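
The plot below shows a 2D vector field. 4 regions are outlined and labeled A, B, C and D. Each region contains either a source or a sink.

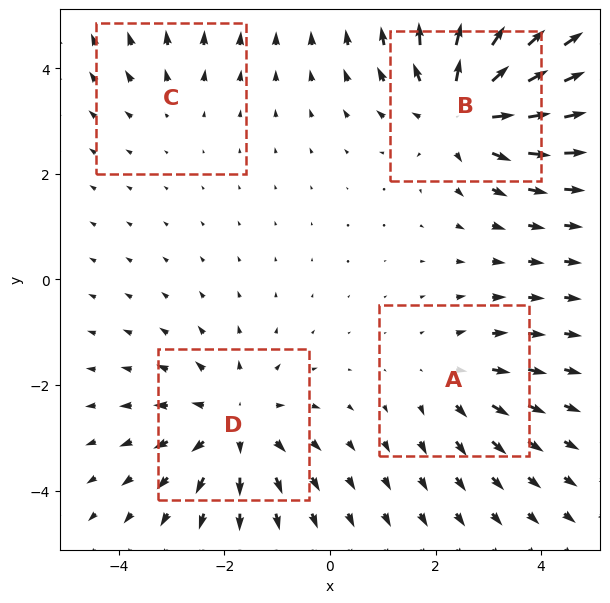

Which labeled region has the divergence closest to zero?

C

Divergence at each region's feature centre — A: about +3, B: about +6, C: about +2, D: about +4. Region C is closest to zero.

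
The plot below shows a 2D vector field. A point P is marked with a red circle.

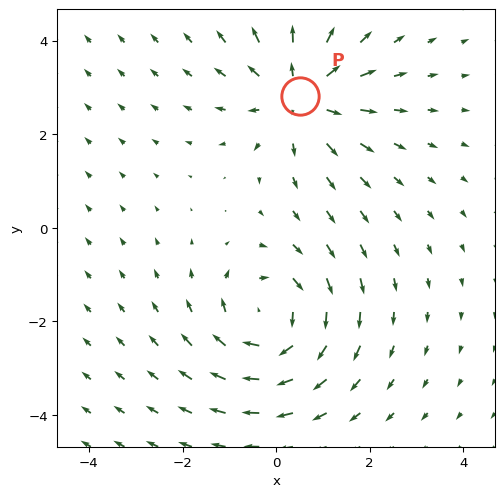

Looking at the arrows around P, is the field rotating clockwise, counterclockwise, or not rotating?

not rotating

Near P at (0.5, 2.8) the arrows show no circulation. The curl there is ≈0.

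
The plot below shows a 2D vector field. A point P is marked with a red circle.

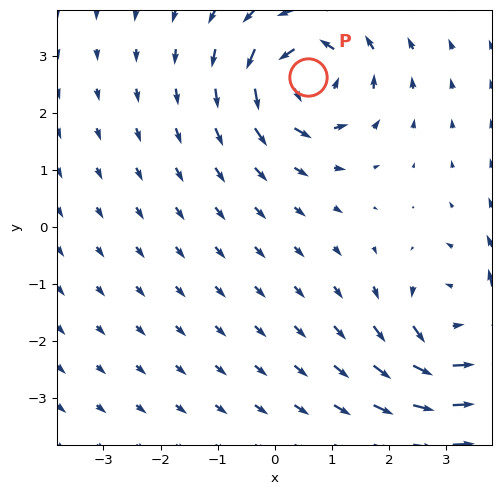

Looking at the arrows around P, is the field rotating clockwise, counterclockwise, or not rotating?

Near P at (0.6, 2.6) the arrows circulate counterclockwise. The curl (z-component) there is about +6; positive curl means counterclockwise rotation.

counterclockwise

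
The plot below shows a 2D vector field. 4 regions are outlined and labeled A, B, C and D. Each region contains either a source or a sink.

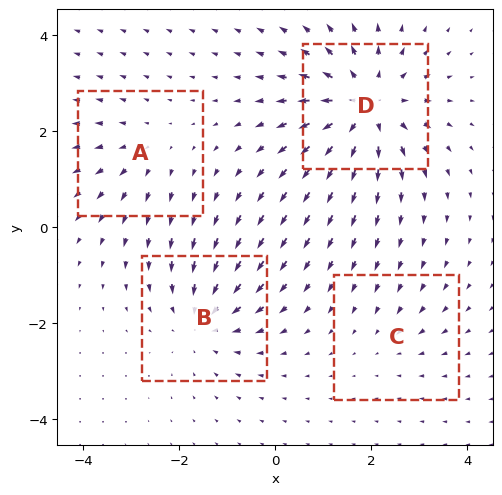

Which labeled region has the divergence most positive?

D

Divergence at each region's feature centre — A: about +3, B: about -4, C: about -2, D: about +7. Region D is most positive.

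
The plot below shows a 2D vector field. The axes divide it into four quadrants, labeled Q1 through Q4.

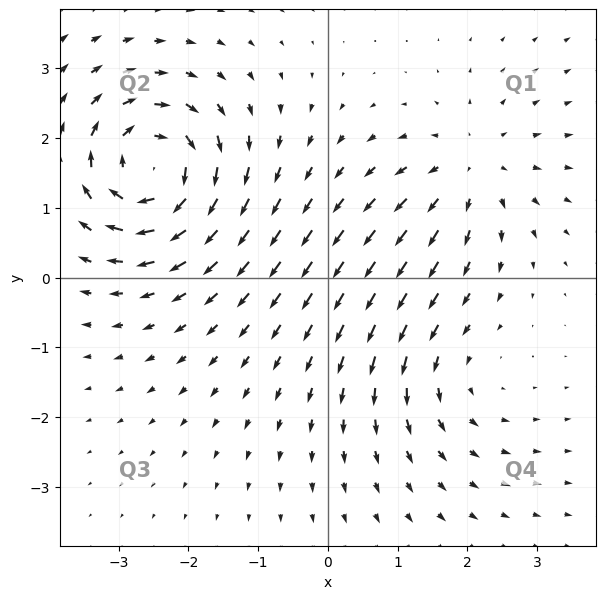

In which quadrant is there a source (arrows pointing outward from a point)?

Q1

The source sits at approximately (2.1, 1.6), which lies in quadrant Q1. The divergence there is about +3, positive as expected for a source.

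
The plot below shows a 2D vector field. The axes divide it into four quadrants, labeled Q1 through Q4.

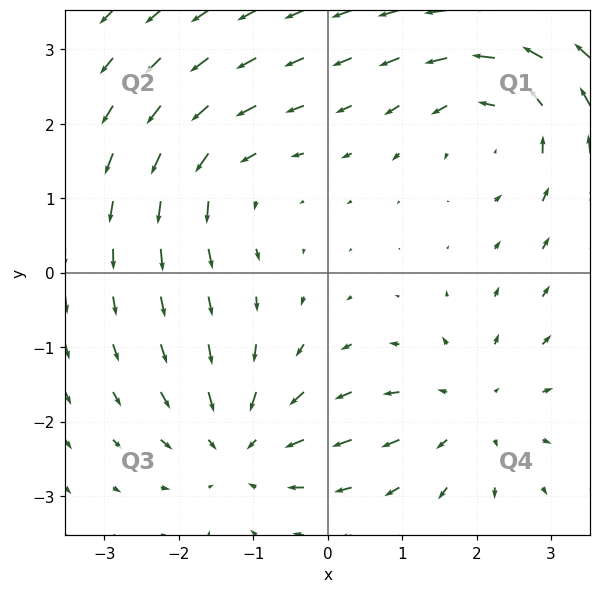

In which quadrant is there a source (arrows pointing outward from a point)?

The source sits at approximately (1.9, -1.9), which lies in quadrant Q4. The divergence there is about +4, positive as expected for a source.

Q4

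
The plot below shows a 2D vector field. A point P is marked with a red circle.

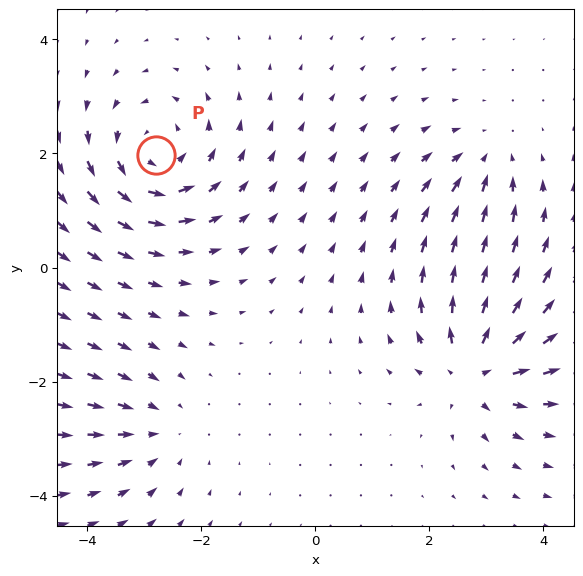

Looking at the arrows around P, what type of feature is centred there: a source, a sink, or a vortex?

vortex

At P (-2.8, 2.0) the arrows circulate counterclockwise. Divergence ≈0, curl about +5 — near-zero divergence with nonzero curl is a vortex.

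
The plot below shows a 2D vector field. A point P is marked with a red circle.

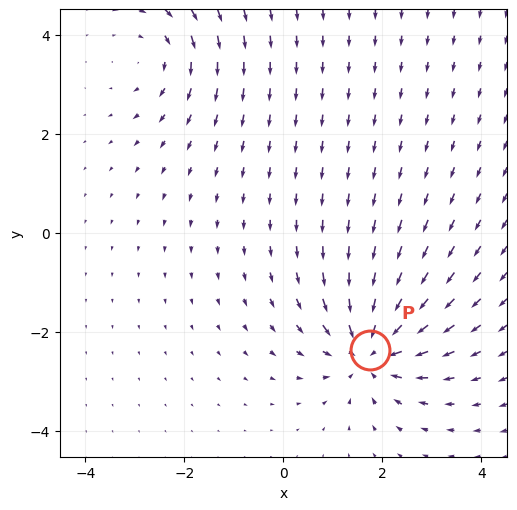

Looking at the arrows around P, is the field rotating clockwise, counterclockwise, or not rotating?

not rotating

Near P at (1.7, -2.4) the arrows show no circulation. The curl there is ≈0.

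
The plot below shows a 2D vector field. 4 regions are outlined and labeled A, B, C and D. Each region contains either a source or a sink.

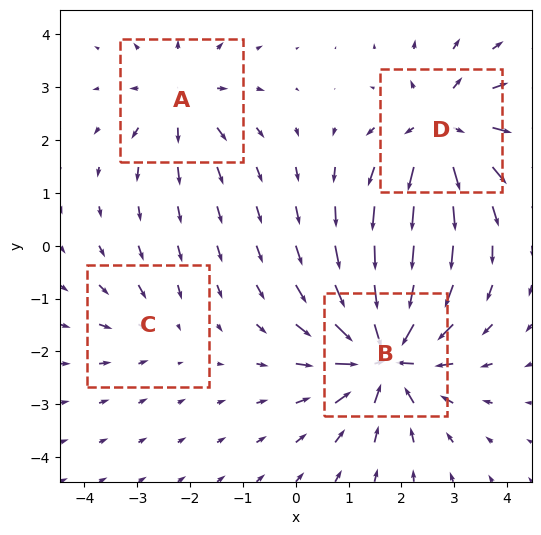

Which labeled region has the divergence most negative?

B

Divergence at each region's feature centre — A: about +4, B: about -8, C: about -2, D: about +6. Region B is most negative.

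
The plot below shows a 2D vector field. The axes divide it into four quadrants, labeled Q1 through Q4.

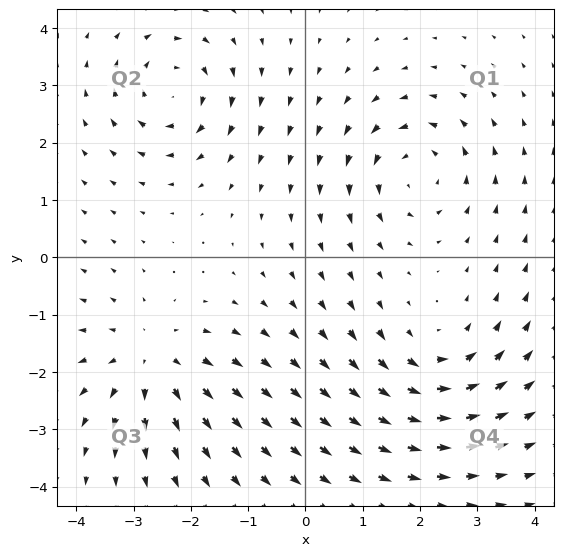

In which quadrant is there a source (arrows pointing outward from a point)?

Q3

The source sits at approximately (-2.7, -1.8), which lies in quadrant Q3. The divergence there is about +4, positive as expected for a source.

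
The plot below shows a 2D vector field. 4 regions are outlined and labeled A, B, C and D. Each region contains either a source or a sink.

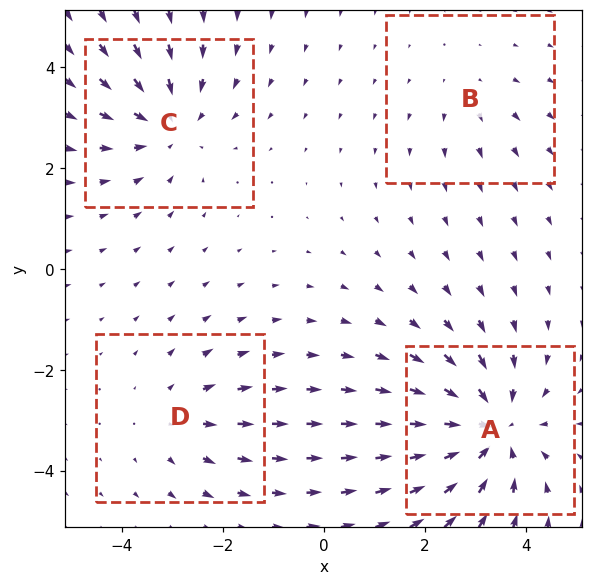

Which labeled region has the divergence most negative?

Divergence at each region's feature centre — A: about -6, B: about +2, C: about -4, D: about +3. Region A is most negative.

A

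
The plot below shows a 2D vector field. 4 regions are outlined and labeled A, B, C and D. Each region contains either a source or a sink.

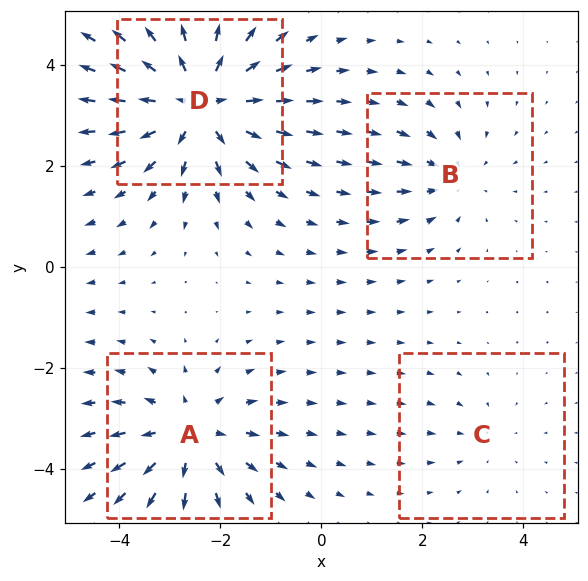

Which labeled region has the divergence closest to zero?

C

Divergence at each region's feature centre — A: about +5, B: about -3, C: about -2, D: about +7. Region C is closest to zero.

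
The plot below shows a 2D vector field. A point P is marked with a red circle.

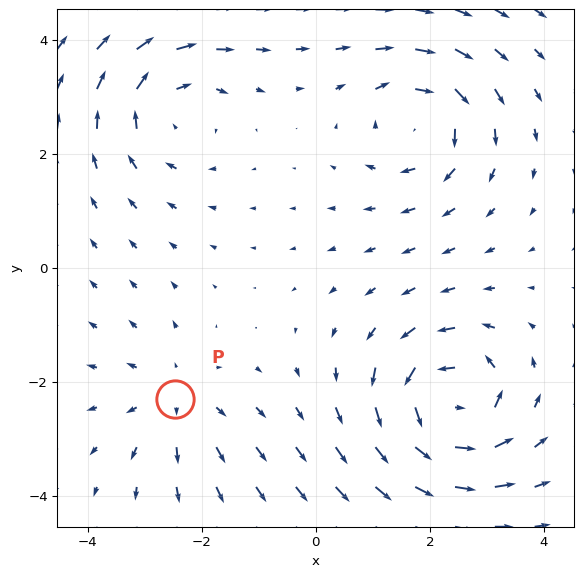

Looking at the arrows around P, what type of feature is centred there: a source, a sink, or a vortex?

source

At P (-2.5, -2.3) the arrows spread outward. Divergence about +3, curl ≈0 — positive divergence with near-zero curl is a source.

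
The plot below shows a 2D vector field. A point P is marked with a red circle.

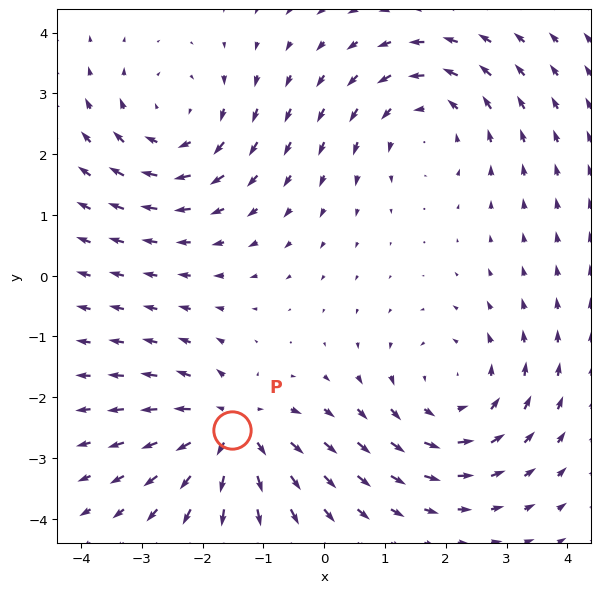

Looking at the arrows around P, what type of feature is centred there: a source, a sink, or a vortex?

At P (-1.5, -2.5) the arrows spread outward. Divergence about +5, curl ≈0 — positive divergence with near-zero curl is a source.

source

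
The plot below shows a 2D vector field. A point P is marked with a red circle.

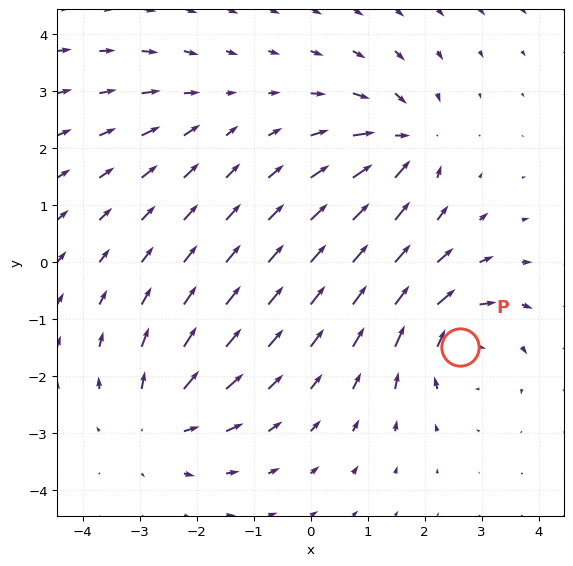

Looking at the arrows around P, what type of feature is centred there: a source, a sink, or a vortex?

vortex

At P (2.6, -1.5) the arrows circulate clockwise. Divergence ≈0, curl about -6 — near-zero divergence with nonzero curl is a vortex.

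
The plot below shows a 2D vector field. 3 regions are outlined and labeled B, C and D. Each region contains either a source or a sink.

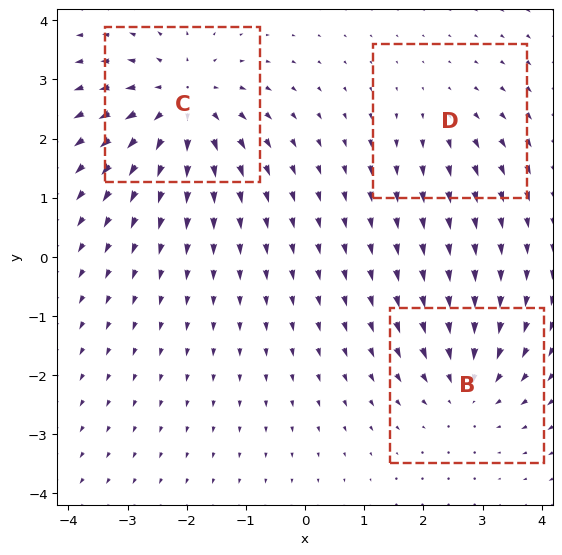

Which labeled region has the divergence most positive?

C

Divergence at each region's feature centre — B: about -4, C: about +5, D: about +2. Region C is most positive.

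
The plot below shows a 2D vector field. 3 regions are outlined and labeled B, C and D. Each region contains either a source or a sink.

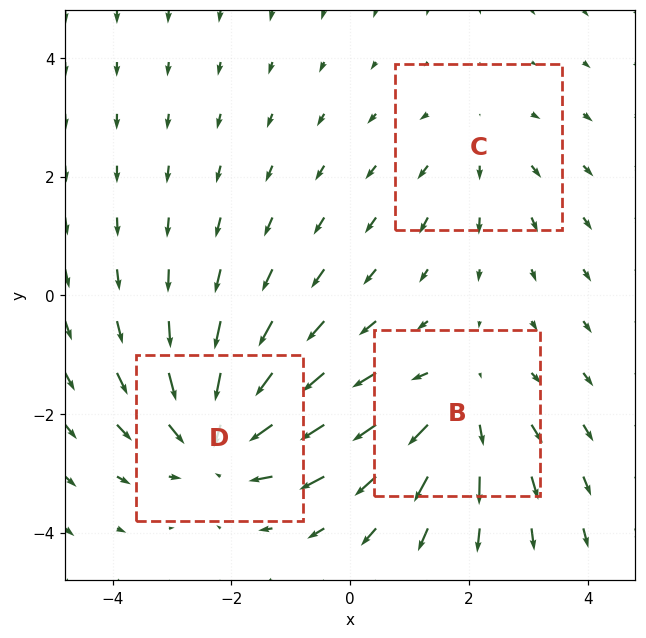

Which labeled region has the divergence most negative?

Divergence at each region's feature centre — B: about +3, C: about +2, D: about -4. Region D is most negative.

D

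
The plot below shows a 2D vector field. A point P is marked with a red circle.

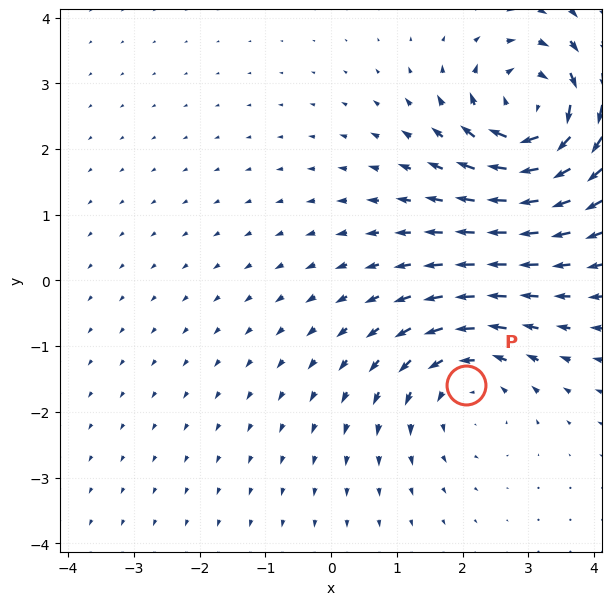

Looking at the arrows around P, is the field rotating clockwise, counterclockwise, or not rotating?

counterclockwise

Near P at (2.1, -1.6) the arrows circulate counterclockwise. The curl (z-component) there is about +4; positive curl means counterclockwise rotation.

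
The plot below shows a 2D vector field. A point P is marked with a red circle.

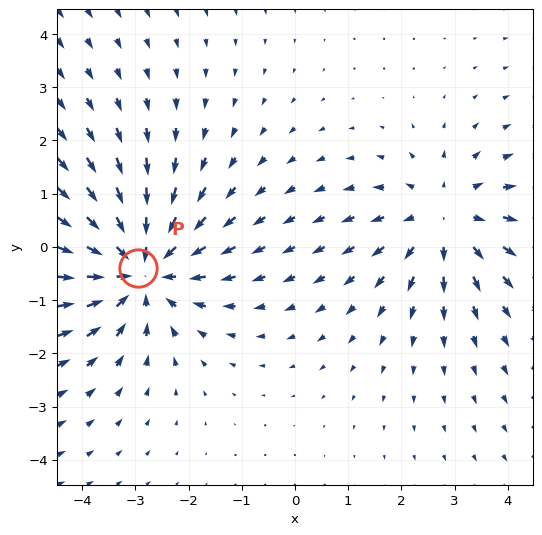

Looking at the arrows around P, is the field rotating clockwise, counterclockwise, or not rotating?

Near P at (-2.9, -0.4) the arrows show no circulation. The curl there is ≈0.

not rotating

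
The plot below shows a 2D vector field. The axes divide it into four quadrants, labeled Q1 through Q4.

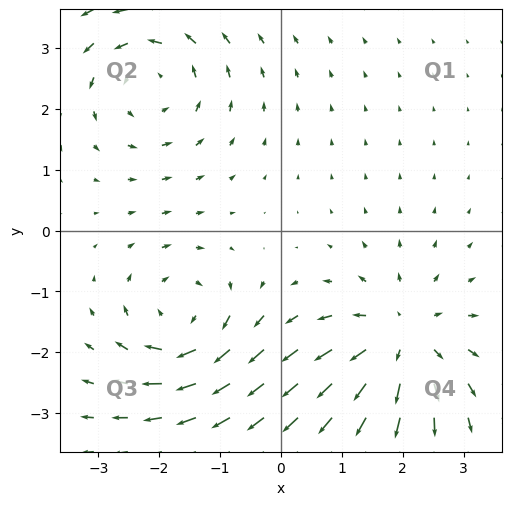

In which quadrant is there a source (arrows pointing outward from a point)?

The source sits at approximately (2.0, -1.8), which lies in quadrant Q4. The divergence there is about +4, positive as expected for a source.

Q4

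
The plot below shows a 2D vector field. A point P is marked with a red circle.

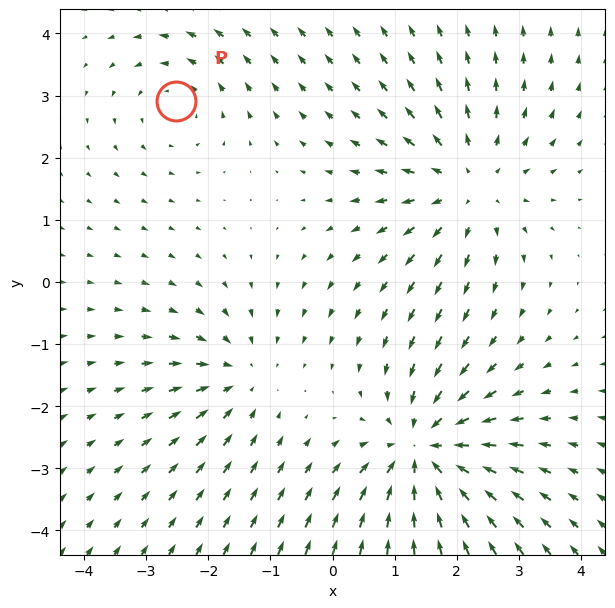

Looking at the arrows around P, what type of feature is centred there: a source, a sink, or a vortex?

At P (-2.5, 2.9) the arrows circulate counterclockwise. Divergence ≈0, curl about +3 — near-zero divergence with nonzero curl is a vortex.

vortex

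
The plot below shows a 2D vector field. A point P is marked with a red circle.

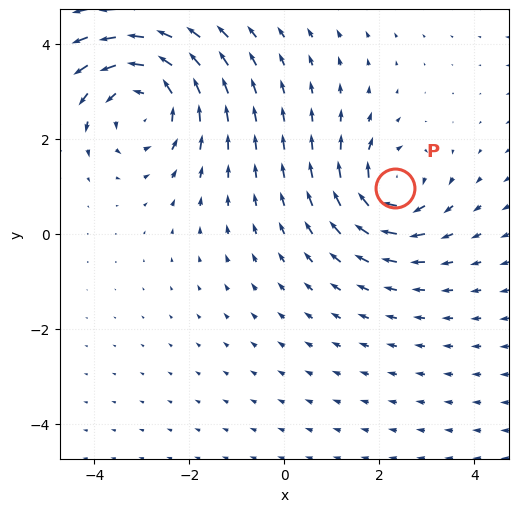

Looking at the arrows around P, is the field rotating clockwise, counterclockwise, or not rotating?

clockwise

Near P at (2.3, 1.0) the arrows circulate clockwise. The curl (z-component) there is about -4; negative curl means clockwise rotation.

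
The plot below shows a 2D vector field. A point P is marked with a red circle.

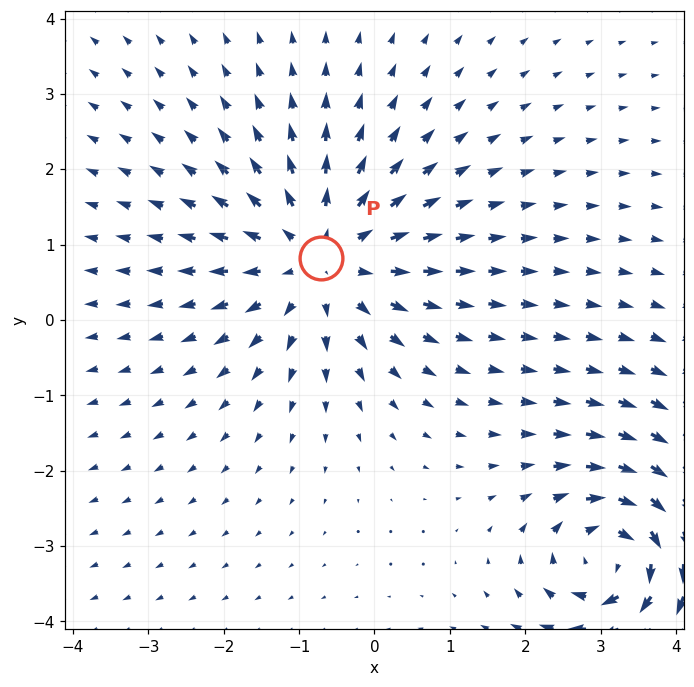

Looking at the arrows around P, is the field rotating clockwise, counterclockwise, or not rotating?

not rotating

Near P at (-0.7, 0.8) the arrows show no circulation. The curl there is ≈0.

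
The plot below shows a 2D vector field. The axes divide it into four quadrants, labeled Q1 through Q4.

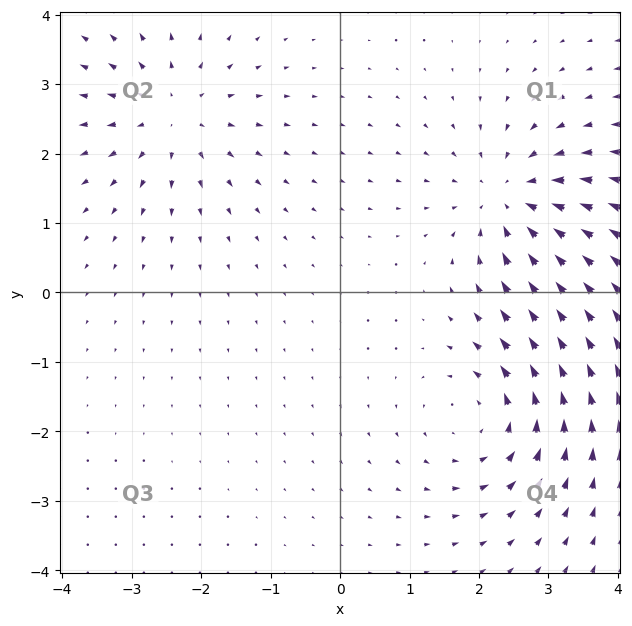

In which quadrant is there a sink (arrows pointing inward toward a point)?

The sink sits at approximately (2.5, 1.3), which lies in quadrant Q1. The divergence there is about -5, negative as expected for a sink.

Q1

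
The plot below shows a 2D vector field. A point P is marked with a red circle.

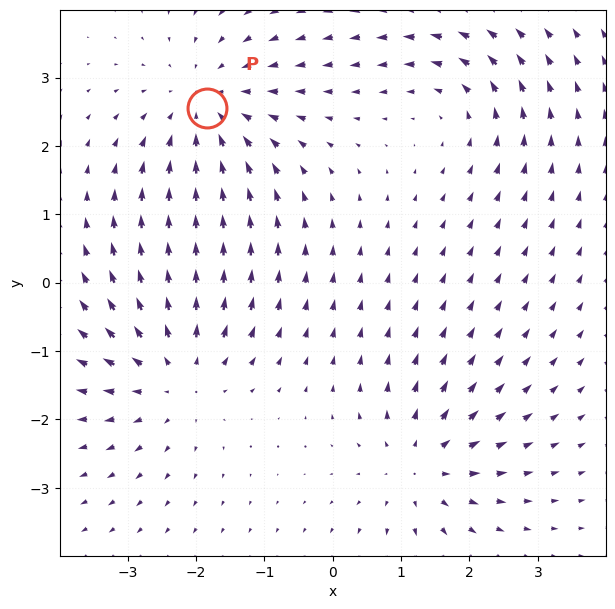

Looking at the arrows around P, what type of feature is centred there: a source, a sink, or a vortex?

At P (-1.8, 2.6) the arrows converge inward. Divergence about -3, curl ≈0 — negative divergence with near-zero curl is a sink.

sink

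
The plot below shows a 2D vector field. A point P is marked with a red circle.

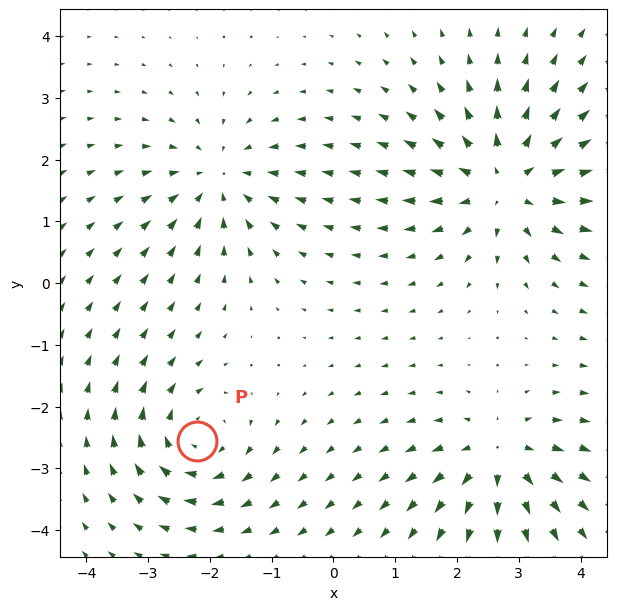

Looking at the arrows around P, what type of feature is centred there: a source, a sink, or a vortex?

At P (-2.2, -2.6) the arrows circulate clockwise. Divergence ≈0, curl about -3 — near-zero divergence with nonzero curl is a vortex.

vortex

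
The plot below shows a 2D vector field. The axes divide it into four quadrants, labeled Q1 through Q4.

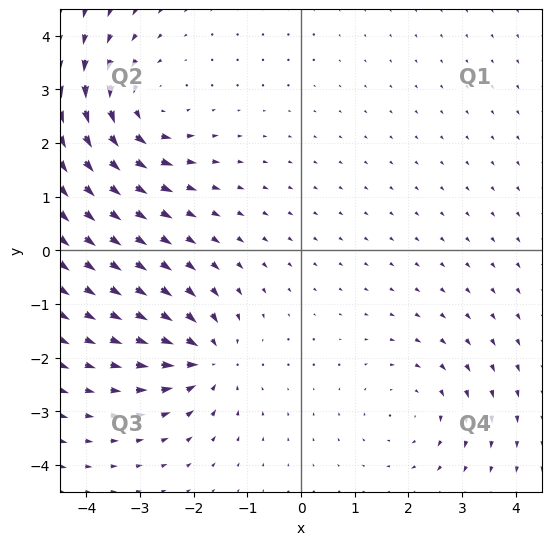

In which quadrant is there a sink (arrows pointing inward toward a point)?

Q3

The sink sits at approximately (-1.8, -2.0), which lies in quadrant Q3. The divergence there is about -5, negative as expected for a sink.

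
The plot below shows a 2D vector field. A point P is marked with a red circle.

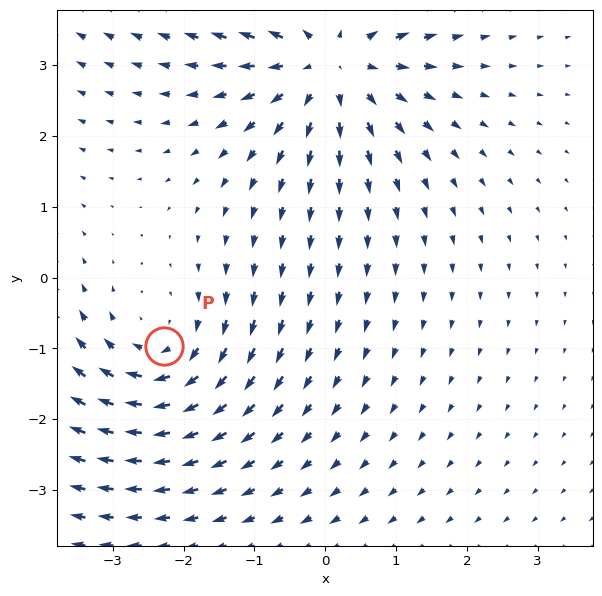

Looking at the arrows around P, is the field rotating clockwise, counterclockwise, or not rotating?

Near P at (-2.3, -1.0) the arrows circulate clockwise. The curl (z-component) there is about -2; negative curl means clockwise rotation.

clockwise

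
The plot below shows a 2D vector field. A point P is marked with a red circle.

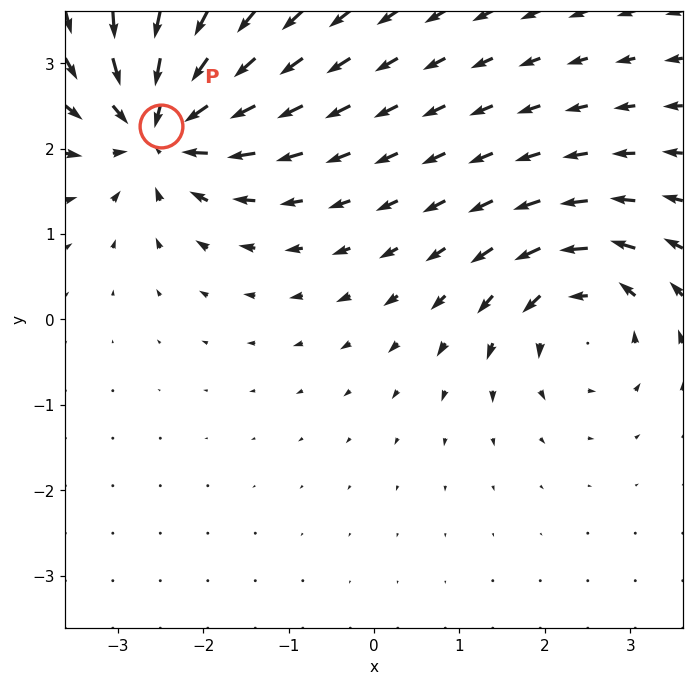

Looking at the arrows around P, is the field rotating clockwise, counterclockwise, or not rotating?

Near P at (-2.5, 2.3) the arrows show no circulation. The curl there is ≈0.

not rotating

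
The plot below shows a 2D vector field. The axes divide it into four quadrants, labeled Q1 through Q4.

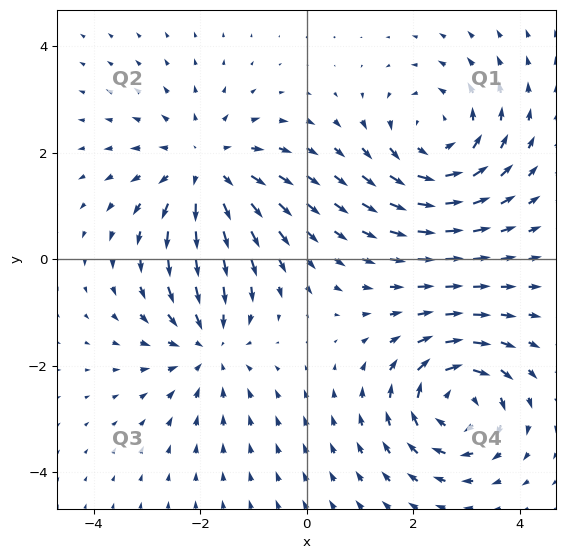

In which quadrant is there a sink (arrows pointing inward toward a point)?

Q3

The sink sits at approximately (-1.8, -1.6), which lies in quadrant Q3. The divergence there is about -3, negative as expected for a sink.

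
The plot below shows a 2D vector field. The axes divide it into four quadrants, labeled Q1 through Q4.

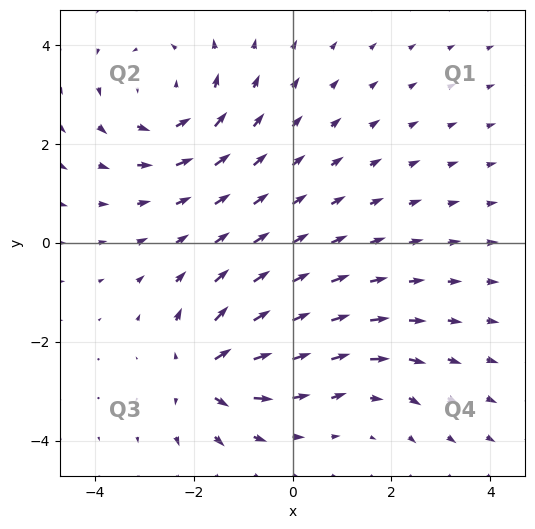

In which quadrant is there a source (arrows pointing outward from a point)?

Q3

The source sits at approximately (-1.8, -2.6), which lies in quadrant Q3. The divergence there is about +6, positive as expected for a source.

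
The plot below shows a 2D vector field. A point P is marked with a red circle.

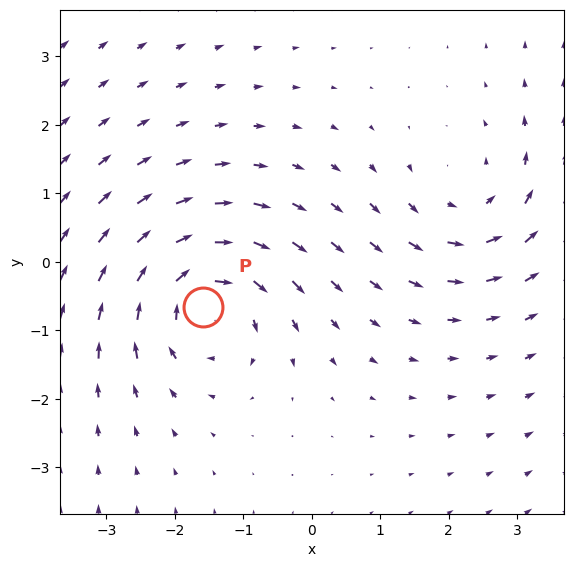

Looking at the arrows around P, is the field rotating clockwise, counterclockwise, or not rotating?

Near P at (-1.6, -0.7) the arrows circulate clockwise. The curl (z-component) there is about -5; negative curl means clockwise rotation.

clockwise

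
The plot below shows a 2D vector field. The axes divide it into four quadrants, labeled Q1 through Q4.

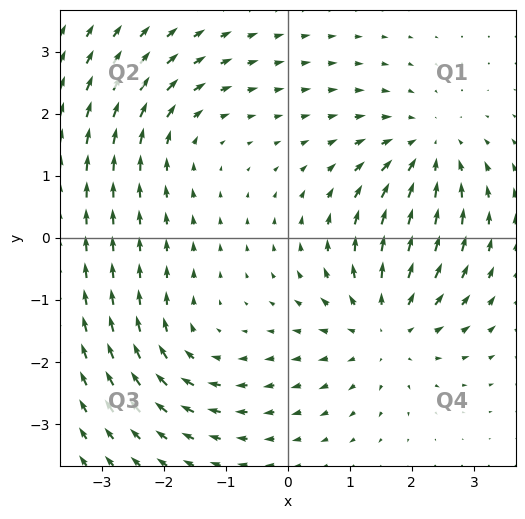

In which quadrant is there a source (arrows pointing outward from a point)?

Q4

The source sits at approximately (1.6, -1.4), which lies in quadrant Q4. The divergence there is about +4, positive as expected for a source.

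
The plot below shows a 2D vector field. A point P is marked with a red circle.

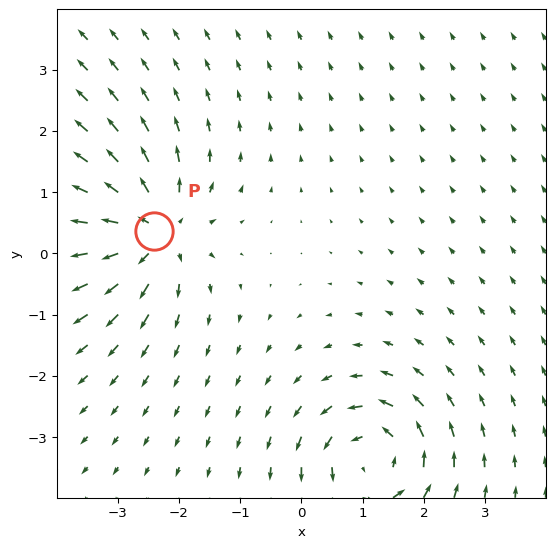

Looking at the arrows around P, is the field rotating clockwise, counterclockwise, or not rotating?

not rotating

Near P at (-2.4, 0.4) the arrows show no circulation. The curl there is ≈0.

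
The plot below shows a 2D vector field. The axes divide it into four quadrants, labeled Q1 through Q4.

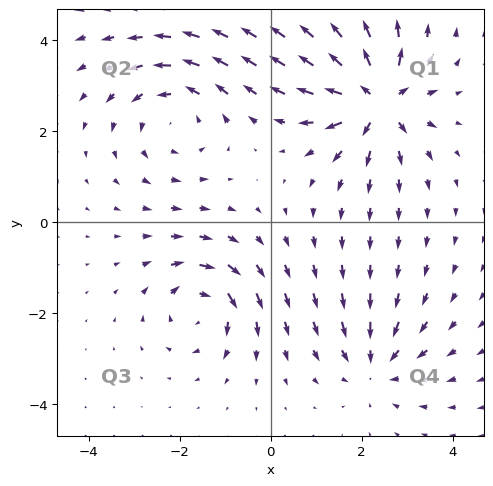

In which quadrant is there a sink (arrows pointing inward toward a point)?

Q4

The sink sits at approximately (2.3, -3.2), which lies in quadrant Q4. The divergence there is about -3, negative as expected for a sink.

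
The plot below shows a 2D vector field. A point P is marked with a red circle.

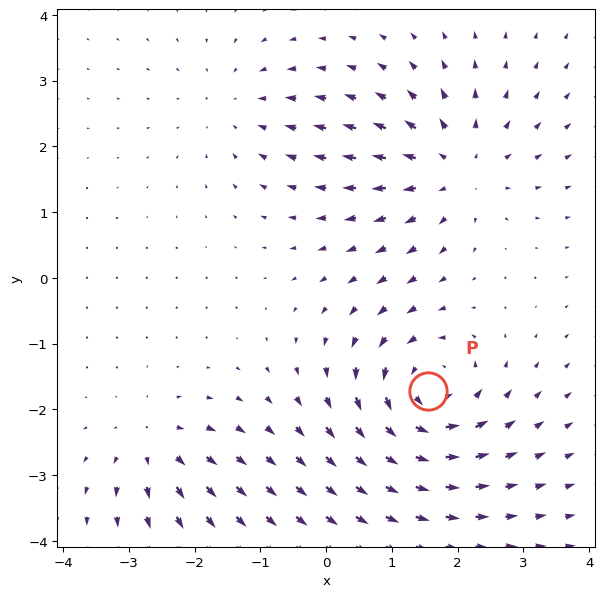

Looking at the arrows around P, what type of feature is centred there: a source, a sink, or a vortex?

vortex

At P (1.5, -1.7) the arrows circulate counterclockwise. Divergence ≈0, curl about +6 — near-zero divergence with nonzero curl is a vortex.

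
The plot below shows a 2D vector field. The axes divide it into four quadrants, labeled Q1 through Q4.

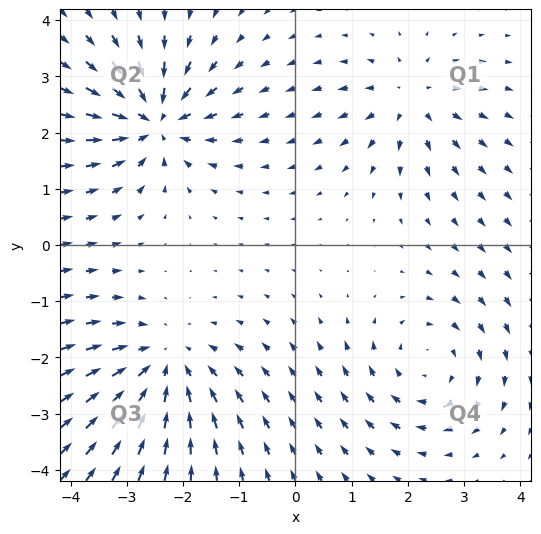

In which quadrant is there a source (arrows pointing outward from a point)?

Q1

The source sits at approximately (2.0, 2.6), which lies in quadrant Q1. The divergence there is about +4, positive as expected for a source.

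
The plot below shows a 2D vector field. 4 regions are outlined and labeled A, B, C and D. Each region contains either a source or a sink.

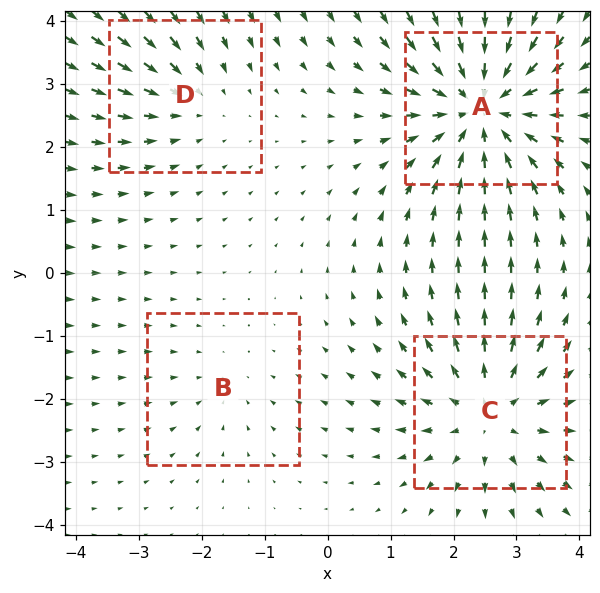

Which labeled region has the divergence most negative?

A

Divergence at each region's feature centre — A: about -6, B: about -2, C: about +5, D: about -3. Region A is most negative.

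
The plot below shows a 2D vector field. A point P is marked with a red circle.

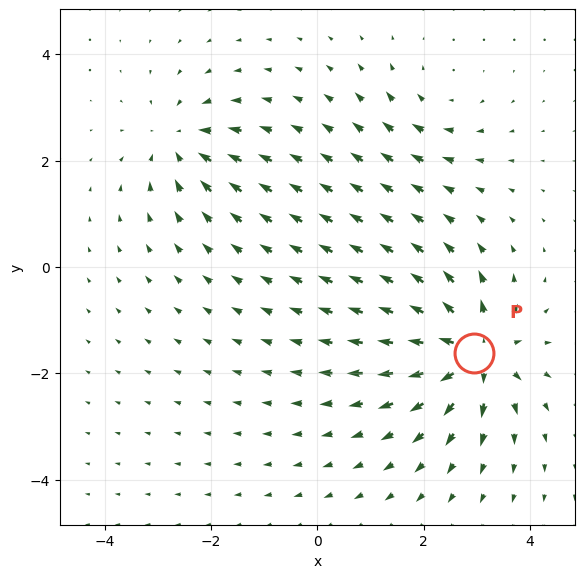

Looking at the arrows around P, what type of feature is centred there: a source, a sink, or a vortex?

At P (2.9, -1.6) the arrows spread outward. Divergence about +6, curl ≈0 — positive divergence with near-zero curl is a source.

source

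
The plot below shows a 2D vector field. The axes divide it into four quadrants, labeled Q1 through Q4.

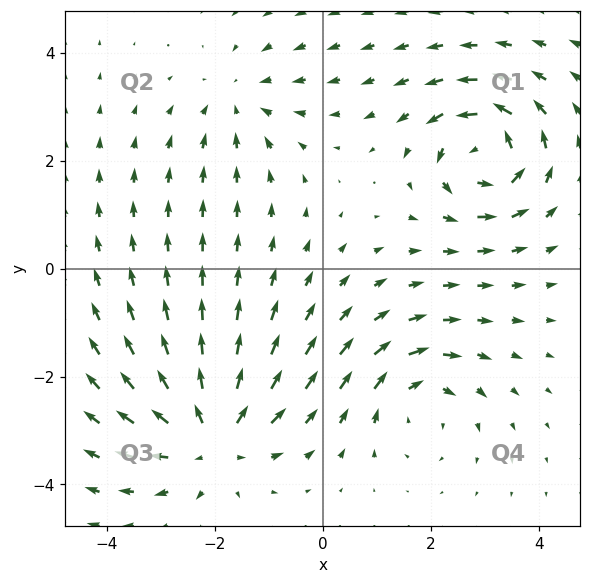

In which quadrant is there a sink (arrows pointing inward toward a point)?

The sink sits at approximately (-1.5, 3.1), which lies in quadrant Q2. The divergence there is about -2, negative as expected for a sink.

Q2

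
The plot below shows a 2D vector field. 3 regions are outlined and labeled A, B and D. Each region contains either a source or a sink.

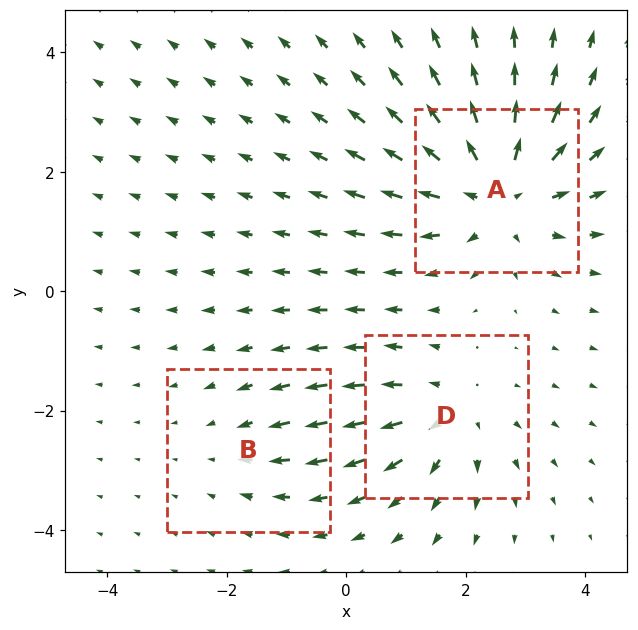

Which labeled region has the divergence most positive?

A

Divergence at each region's feature centre — A: about +5, B: about -1, D: about +3. Region A is most positive.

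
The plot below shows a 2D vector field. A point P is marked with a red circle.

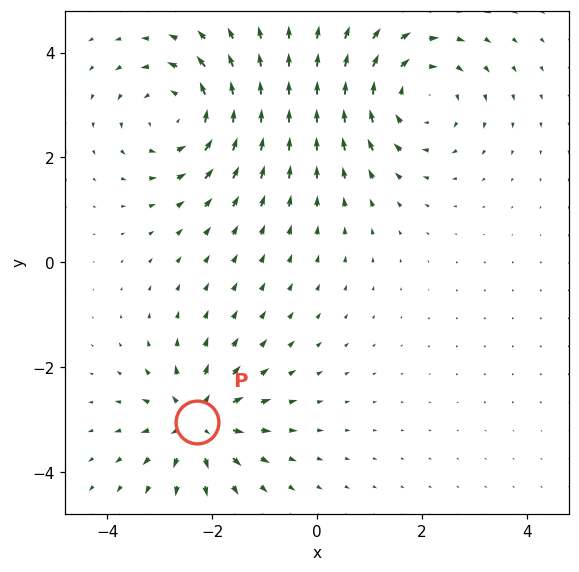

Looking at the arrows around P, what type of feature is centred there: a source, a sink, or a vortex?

source

At P (-2.3, -3.0) the arrows spread outward. Divergence about +5, curl ≈0 — positive divergence with near-zero curl is a source.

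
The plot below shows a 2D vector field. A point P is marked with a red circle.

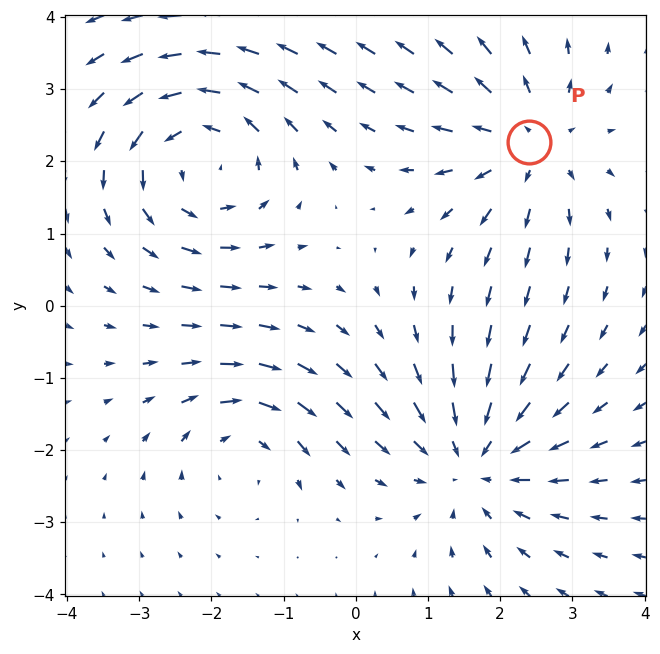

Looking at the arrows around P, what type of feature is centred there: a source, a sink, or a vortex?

source

At P (2.4, 2.3) the arrows spread outward. Divergence about +4, curl ≈0 — positive divergence with near-zero curl is a source.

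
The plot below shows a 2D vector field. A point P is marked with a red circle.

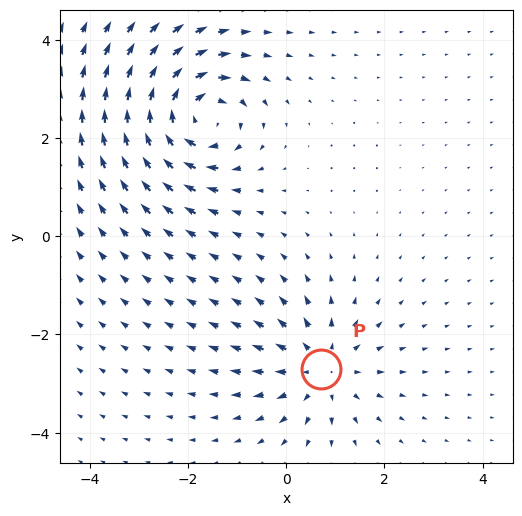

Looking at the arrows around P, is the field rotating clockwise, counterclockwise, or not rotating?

Near P at (0.7, -2.7) the arrows show no circulation. The curl there is ≈0.

not rotating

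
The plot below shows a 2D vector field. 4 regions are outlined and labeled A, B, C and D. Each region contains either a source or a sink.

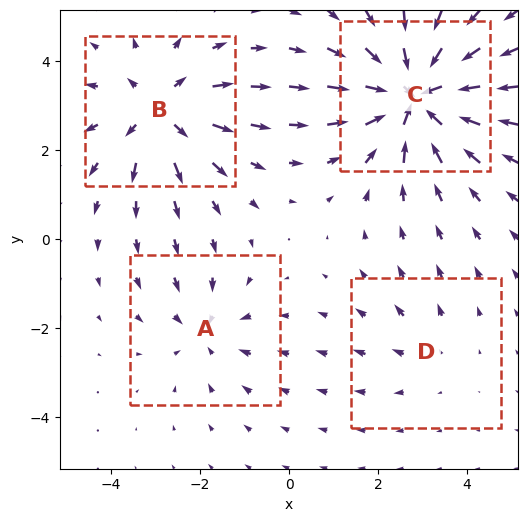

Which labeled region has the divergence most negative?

Divergence at each region's feature centre — A: about -3, B: about +4, C: about -6, D: about +2. Region C is most negative.

C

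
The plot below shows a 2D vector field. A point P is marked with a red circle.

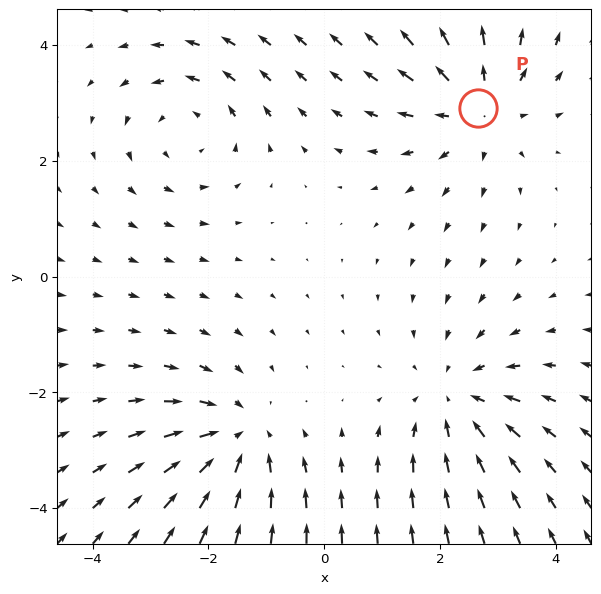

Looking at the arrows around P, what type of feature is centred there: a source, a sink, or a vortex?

At P (2.7, 2.9) the arrows spread outward. Divergence about +4, curl ≈0 — positive divergence with near-zero curl is a source.

source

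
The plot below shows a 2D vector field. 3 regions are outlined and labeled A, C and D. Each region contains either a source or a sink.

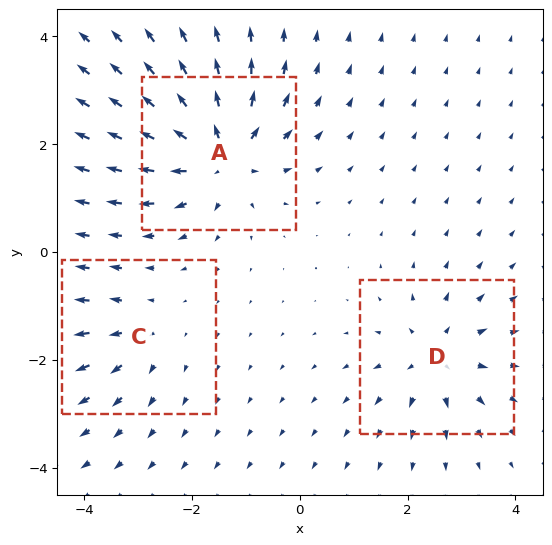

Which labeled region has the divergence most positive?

Divergence at each region's feature centre — A: about +6, C: about +3, D: about +4. Region A is most positive.

A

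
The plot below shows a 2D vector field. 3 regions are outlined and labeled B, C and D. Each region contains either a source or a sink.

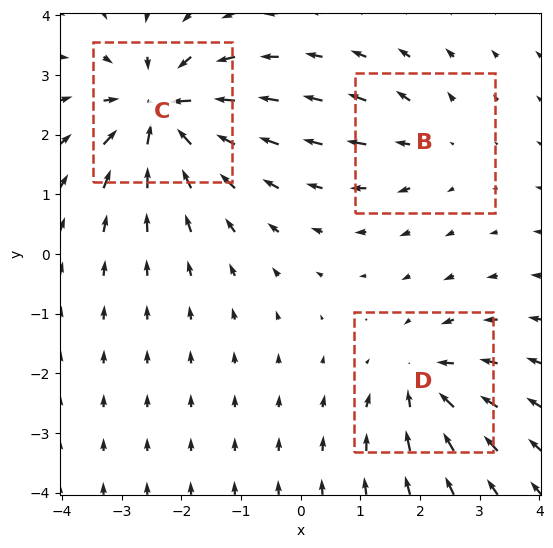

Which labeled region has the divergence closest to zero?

B

Divergence at each region's feature centre — B: about +2, C: about -6, D: about -4. Region B is closest to zero.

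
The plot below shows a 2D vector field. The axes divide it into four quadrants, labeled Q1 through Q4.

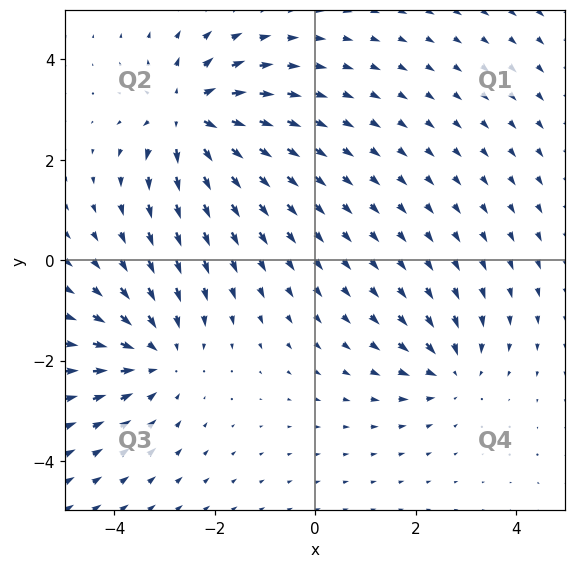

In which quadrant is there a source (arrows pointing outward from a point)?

Q2

The source sits at approximately (-2.5, 2.9), which lies in quadrant Q2. The divergence there is about +5, positive as expected for a source.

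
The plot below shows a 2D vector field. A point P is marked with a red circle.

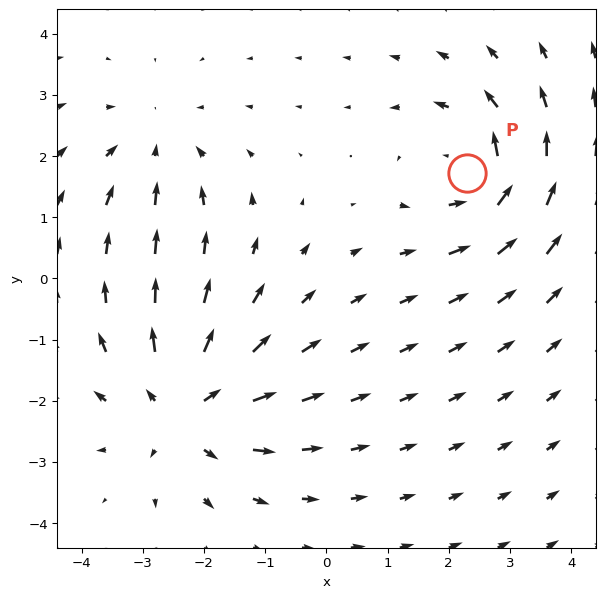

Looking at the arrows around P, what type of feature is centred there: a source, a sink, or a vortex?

At P (2.3, 1.7) the arrows circulate counterclockwise. Divergence ≈0, curl about +4 — near-zero divergence with nonzero curl is a vortex.

vortex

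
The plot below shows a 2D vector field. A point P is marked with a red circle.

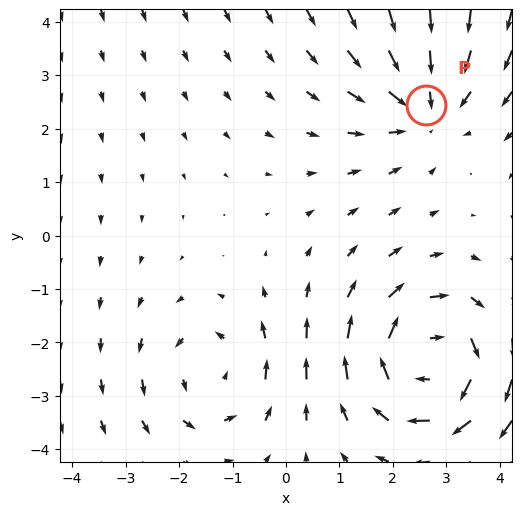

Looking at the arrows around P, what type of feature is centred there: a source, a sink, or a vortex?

At P (2.6, 2.4) the arrows converge inward. Divergence about -3, curl ≈0 — negative divergence with near-zero curl is a sink.

sink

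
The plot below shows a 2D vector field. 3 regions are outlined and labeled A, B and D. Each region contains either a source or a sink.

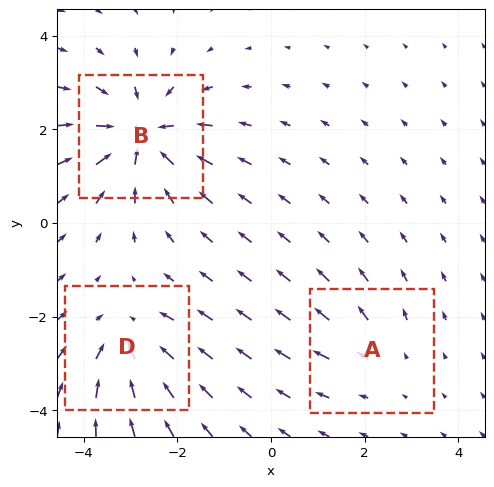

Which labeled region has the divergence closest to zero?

A

Divergence at each region's feature centre — A: about +2, B: about -5, D: about -3. Region A is closest to zero.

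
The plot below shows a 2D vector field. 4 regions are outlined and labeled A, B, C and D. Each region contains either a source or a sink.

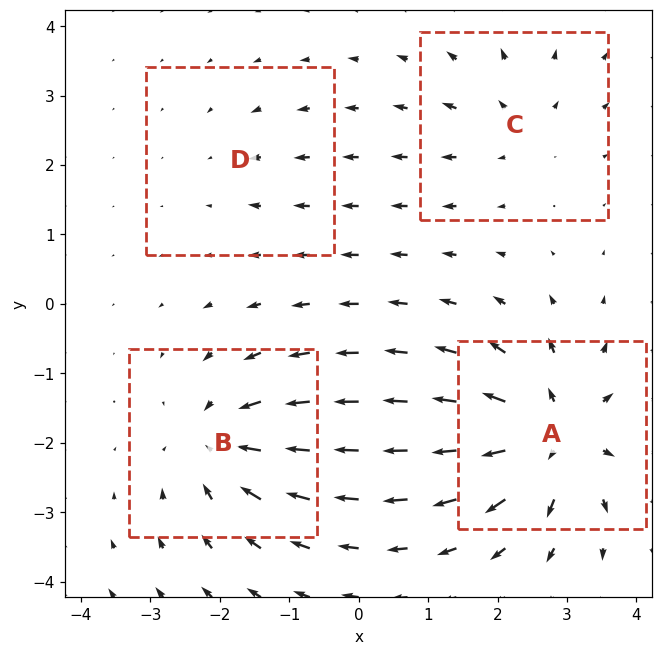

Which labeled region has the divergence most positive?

A

Divergence at each region's feature centre — A: about +8, B: about -6, C: about +4, D: about -2. Region A is most positive.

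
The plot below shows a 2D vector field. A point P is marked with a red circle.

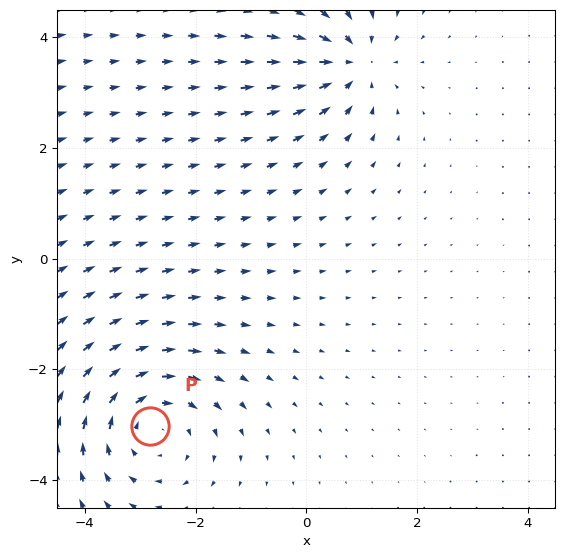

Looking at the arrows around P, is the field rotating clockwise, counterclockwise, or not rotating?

Near P at (-2.8, -3.0) the arrows circulate clockwise. The curl (z-component) there is about -4; negative curl means clockwise rotation.

clockwise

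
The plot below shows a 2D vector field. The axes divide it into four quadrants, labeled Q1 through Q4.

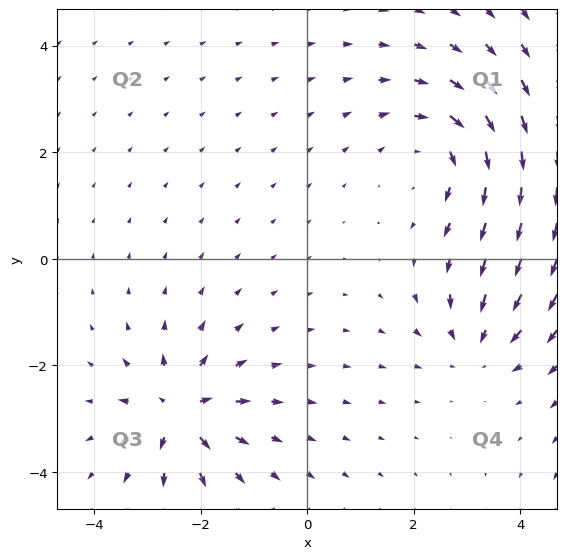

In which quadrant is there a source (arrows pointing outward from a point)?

The source sits at approximately (-2.4, -2.9), which lies in quadrant Q3. The divergence there is about +6, positive as expected for a source.

Q3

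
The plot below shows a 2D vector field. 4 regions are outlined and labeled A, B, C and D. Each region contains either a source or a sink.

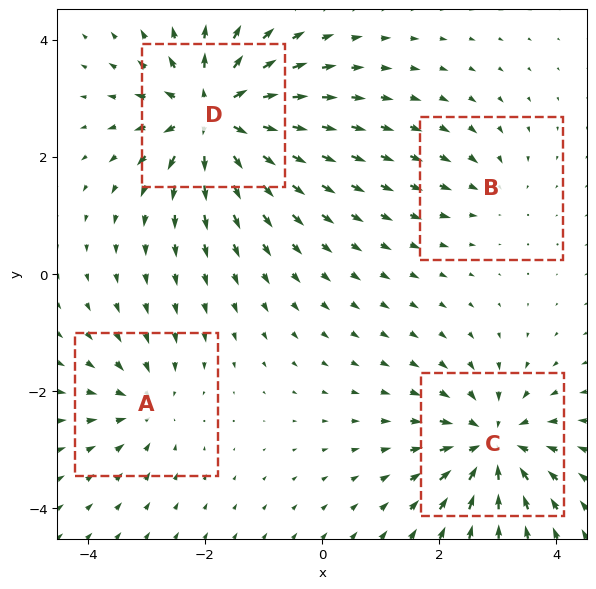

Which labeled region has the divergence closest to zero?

Divergence at each region's feature centre — A: about -4, B: about -3, C: about -7, D: about +8. Region B is closest to zero.

B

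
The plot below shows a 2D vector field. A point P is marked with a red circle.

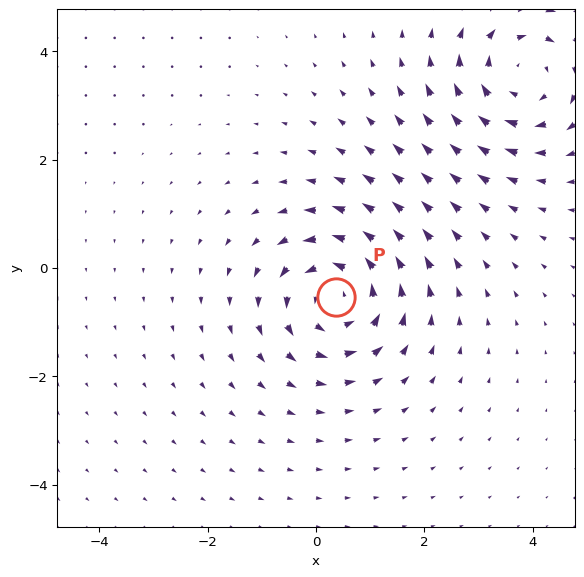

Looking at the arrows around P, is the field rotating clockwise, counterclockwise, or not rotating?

Near P at (0.4, -0.5) the arrows circulate counterclockwise. The curl (z-component) there is about +4; positive curl means counterclockwise rotation.

counterclockwise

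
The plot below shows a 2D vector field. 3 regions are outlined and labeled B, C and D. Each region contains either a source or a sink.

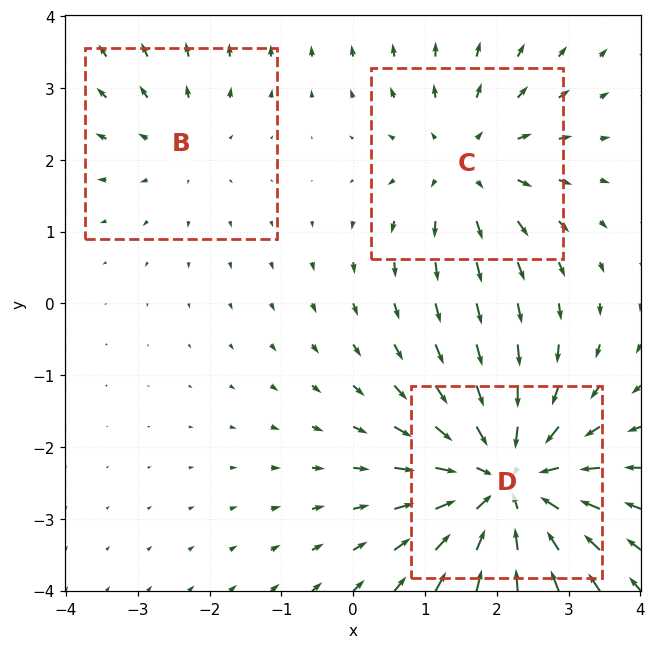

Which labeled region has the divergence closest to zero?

Divergence at each region's feature centre — B: about +2, C: about +3, D: about -5. Region B is closest to zero.

B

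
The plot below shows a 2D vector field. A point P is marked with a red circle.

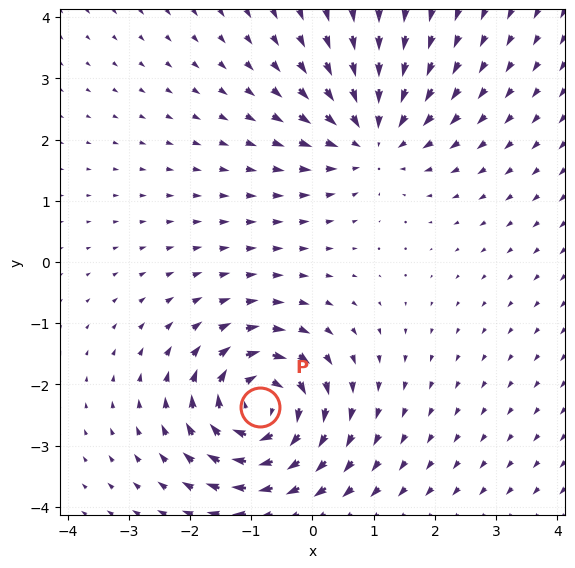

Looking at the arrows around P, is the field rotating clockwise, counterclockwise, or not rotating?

clockwise

Near P at (-0.9, -2.4) the arrows circulate clockwise. The curl (z-component) there is about -5; negative curl means clockwise rotation.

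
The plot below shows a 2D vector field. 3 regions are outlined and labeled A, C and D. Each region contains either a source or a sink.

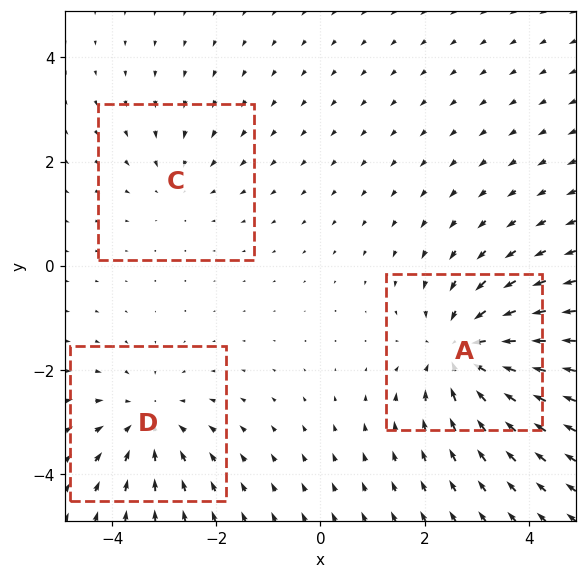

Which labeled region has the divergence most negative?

Divergence at each region's feature centre — A: about -4, C: about -2, D: about -3. Region A is most negative.

A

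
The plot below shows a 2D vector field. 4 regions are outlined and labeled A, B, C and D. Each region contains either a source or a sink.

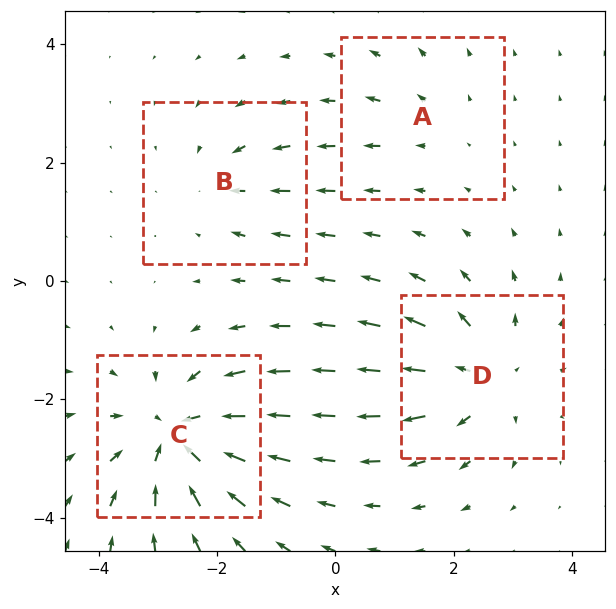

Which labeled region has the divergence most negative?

C

Divergence at each region's feature centre — A: about +2, B: about -3, C: about -7, D: about +5. Region C is most negative.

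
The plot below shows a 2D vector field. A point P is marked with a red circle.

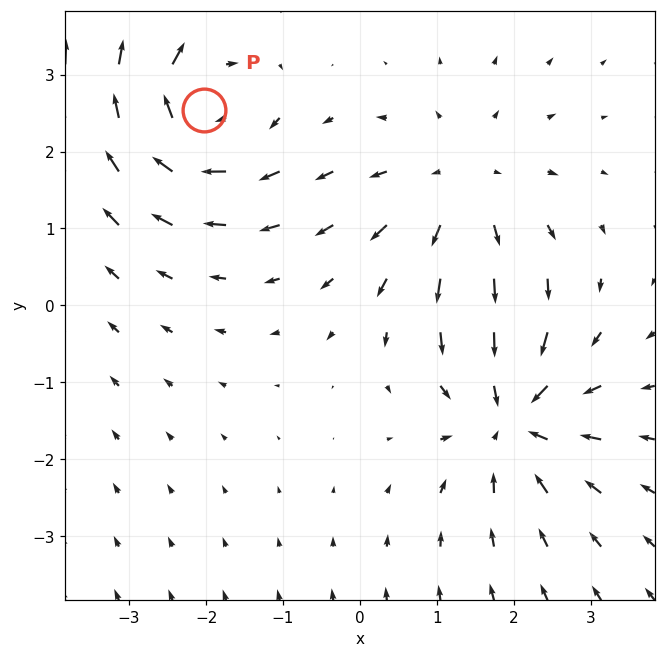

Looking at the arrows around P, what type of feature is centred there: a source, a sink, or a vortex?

At P (-2.0, 2.5) the arrows circulate clockwise. Divergence ≈0, curl about -6 — near-zero divergence with nonzero curl is a vortex.

vortex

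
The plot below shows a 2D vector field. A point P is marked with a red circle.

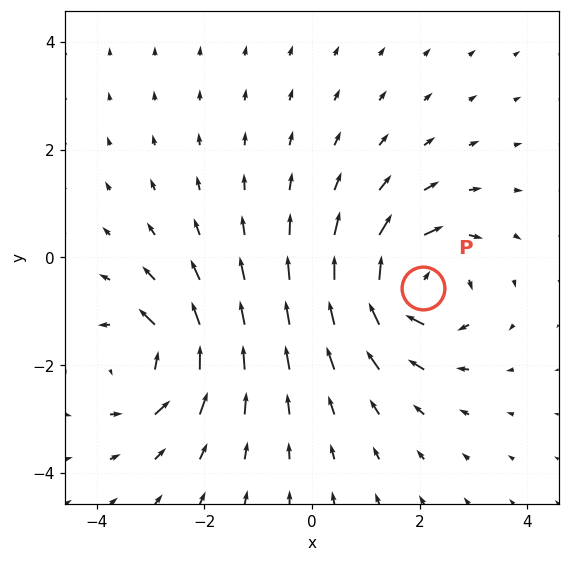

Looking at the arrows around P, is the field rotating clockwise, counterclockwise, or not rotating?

Near P at (2.1, -0.6) the arrows circulate clockwise. The curl (z-component) there is about -5; negative curl means clockwise rotation.

clockwise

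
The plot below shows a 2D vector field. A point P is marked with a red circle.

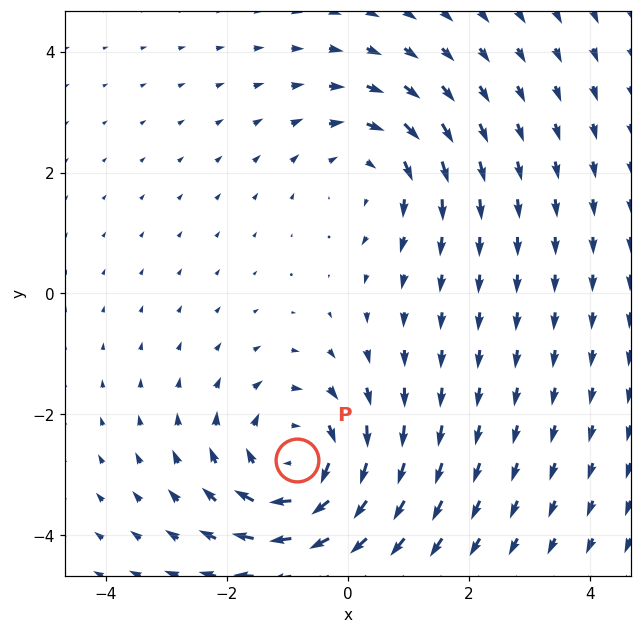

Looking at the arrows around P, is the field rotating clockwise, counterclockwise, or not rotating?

clockwise

Near P at (-0.8, -2.8) the arrows circulate clockwise. The curl (z-component) there is about -4; negative curl means clockwise rotation.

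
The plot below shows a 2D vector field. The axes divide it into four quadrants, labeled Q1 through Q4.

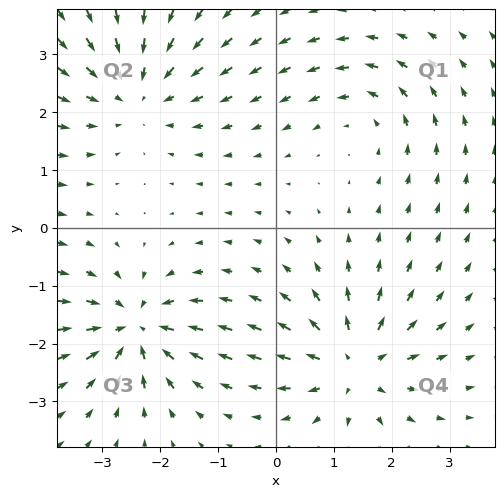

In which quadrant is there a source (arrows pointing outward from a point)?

The source sits at approximately (1.3, -2.4), which lies in quadrant Q4. The divergence there is about +5, positive as expected for a source.

Q4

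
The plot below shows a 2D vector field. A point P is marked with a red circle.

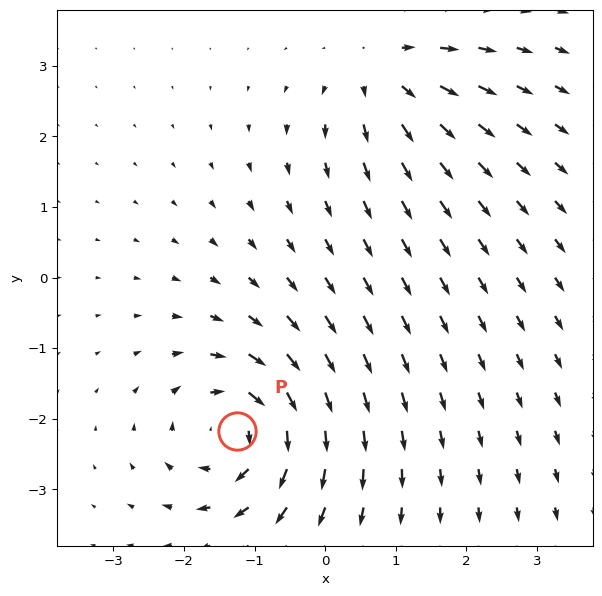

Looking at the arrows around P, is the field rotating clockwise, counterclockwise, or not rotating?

clockwise

Near P at (-1.3, -2.2) the arrows circulate clockwise. The curl (z-component) there is about -5; negative curl means clockwise rotation.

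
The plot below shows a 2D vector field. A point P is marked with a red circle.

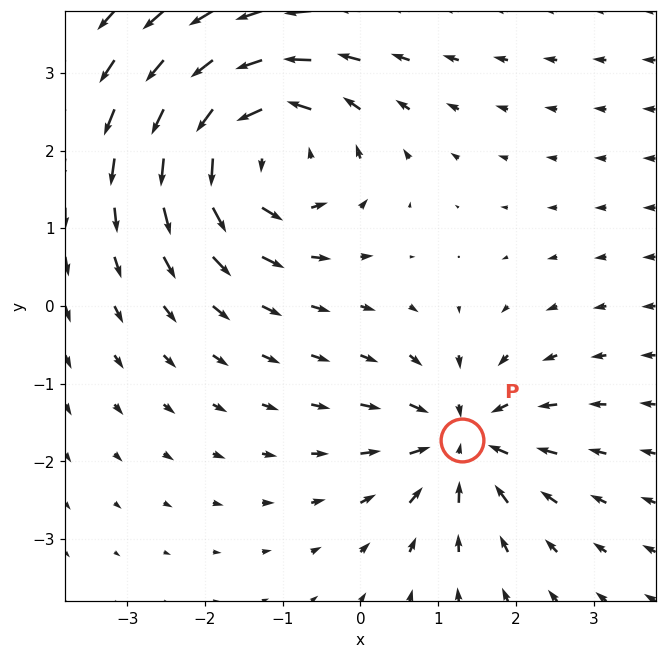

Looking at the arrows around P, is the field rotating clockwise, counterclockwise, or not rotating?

not rotating

Near P at (1.3, -1.7) the arrows show no circulation. The curl there is ≈0.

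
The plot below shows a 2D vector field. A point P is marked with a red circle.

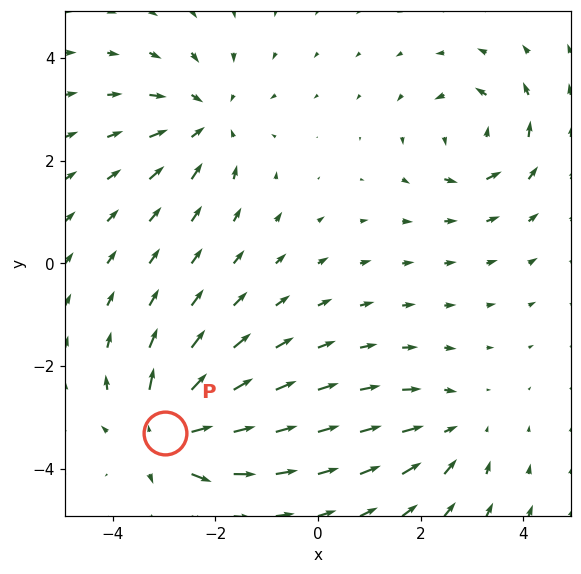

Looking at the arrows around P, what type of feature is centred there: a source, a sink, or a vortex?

source

At P (-3.0, -3.3) the arrows spread outward. Divergence about +5, curl ≈0 — positive divergence with near-zero curl is a source.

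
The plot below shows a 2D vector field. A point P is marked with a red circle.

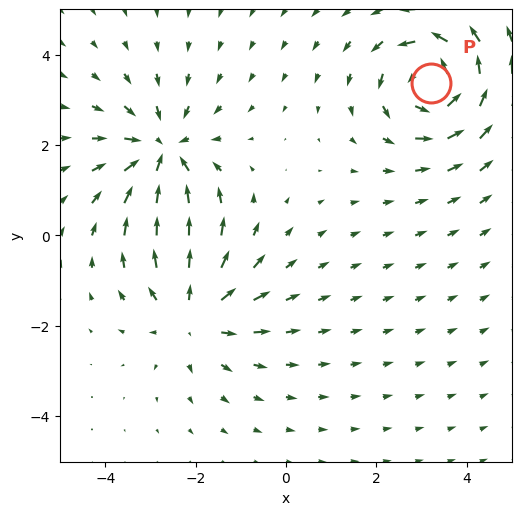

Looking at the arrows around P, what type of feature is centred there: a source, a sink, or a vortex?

vortex

At P (3.2, 3.4) the arrows circulate counterclockwise. Divergence ≈0, curl about +6 — near-zero divergence with nonzero curl is a vortex.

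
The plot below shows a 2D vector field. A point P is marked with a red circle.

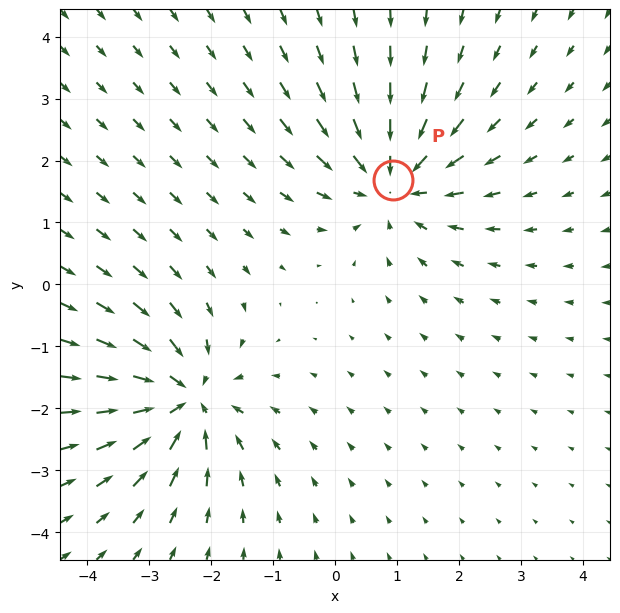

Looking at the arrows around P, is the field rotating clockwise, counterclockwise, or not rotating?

not rotating

Near P at (0.9, 1.7) the arrows show no circulation. The curl there is ≈0.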